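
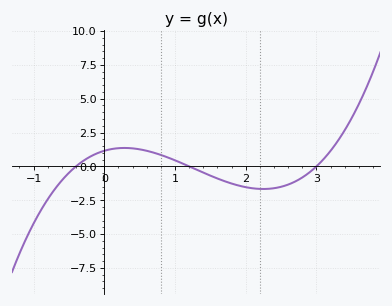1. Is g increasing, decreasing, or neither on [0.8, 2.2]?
decreasing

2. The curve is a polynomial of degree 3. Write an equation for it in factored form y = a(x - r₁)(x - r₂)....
y = 0.8(x + 0.4)(x - 1.2)(x - 3)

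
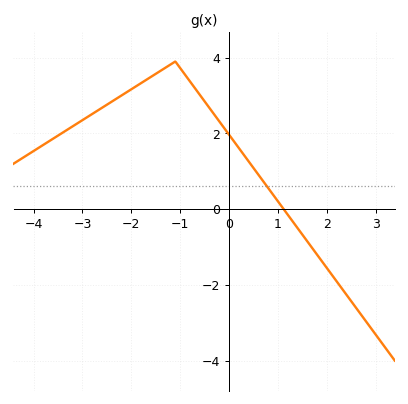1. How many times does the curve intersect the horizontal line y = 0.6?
1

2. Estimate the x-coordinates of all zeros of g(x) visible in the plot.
1.2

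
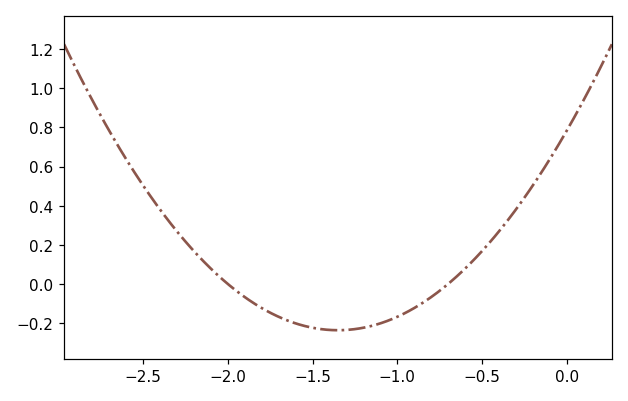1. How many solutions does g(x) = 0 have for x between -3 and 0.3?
2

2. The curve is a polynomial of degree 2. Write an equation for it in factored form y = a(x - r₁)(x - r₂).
y = 0.56(x + 2)(x + 0.7)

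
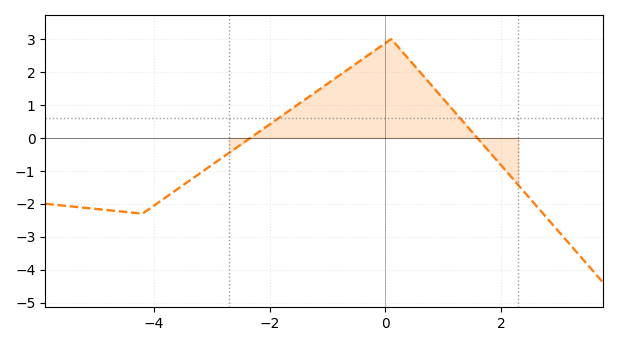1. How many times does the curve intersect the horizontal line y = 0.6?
2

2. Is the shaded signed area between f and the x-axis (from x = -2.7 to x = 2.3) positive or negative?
positive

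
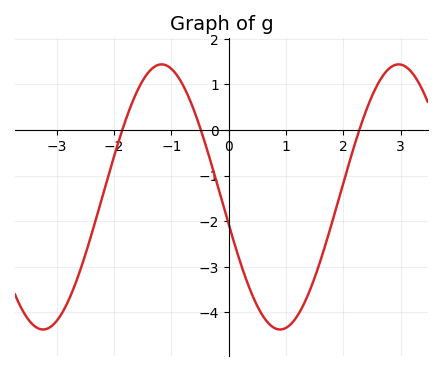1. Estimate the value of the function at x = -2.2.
-1.4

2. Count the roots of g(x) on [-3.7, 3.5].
3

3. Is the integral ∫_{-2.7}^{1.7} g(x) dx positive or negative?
negative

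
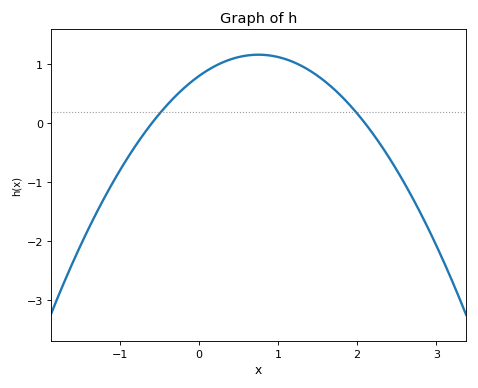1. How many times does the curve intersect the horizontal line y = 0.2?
2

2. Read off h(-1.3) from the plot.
-1.5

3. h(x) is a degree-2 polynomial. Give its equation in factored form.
y = -0.64(x + 0.6)(x - 2.1)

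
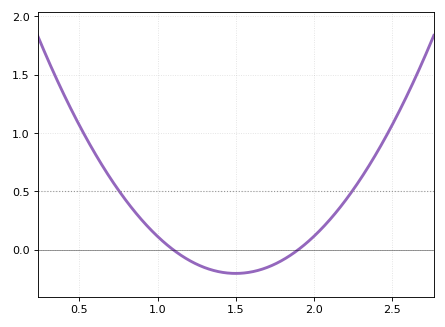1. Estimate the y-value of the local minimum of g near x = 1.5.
-0.2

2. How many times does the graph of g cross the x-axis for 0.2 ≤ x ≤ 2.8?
2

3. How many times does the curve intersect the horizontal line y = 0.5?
2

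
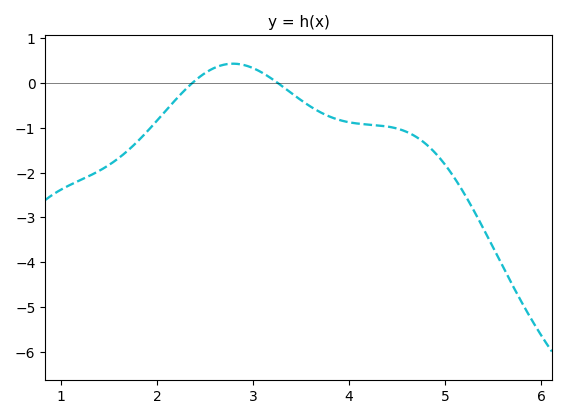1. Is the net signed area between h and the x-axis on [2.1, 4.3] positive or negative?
negative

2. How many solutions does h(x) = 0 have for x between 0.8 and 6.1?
2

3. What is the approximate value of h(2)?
-0.833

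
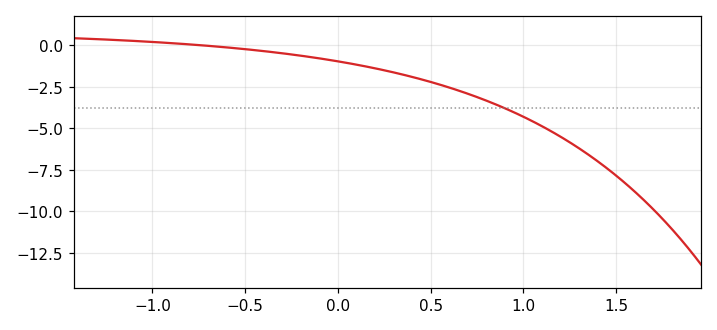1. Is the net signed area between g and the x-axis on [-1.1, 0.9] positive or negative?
negative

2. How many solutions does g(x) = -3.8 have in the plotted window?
1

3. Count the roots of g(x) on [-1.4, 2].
1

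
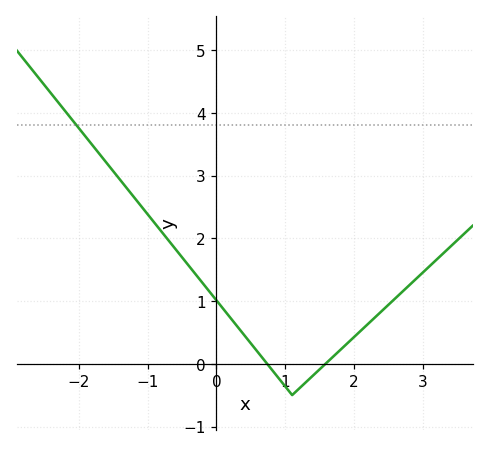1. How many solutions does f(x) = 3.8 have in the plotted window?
1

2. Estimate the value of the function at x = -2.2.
4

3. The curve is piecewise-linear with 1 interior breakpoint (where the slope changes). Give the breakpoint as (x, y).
(1.1, -0.5)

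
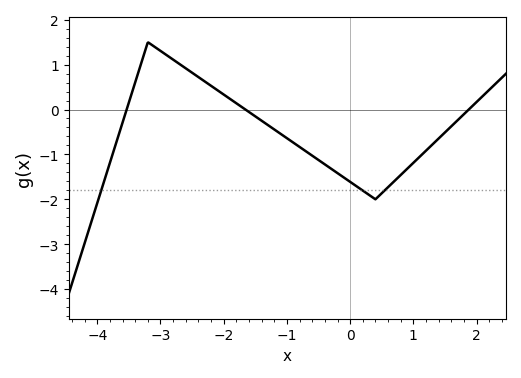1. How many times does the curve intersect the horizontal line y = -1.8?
3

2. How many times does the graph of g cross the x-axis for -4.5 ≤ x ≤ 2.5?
3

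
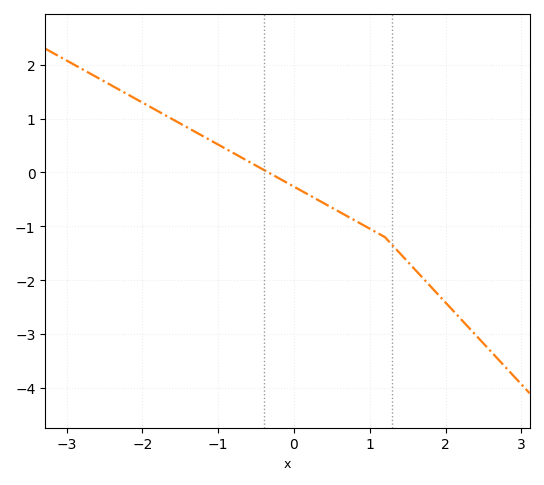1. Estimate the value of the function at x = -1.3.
0.8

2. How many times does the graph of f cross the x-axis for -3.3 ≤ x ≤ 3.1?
1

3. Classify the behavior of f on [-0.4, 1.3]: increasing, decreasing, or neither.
decreasing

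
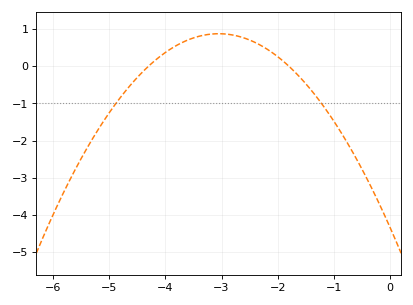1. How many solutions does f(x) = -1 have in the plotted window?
2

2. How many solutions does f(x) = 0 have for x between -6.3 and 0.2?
2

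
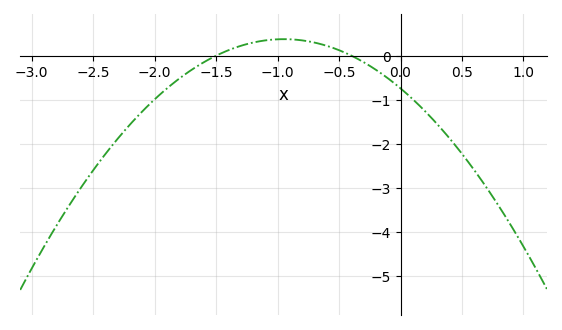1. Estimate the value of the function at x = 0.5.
-2.2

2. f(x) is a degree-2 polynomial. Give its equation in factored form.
y = -1.24(x + 1.5)(x + 0.4)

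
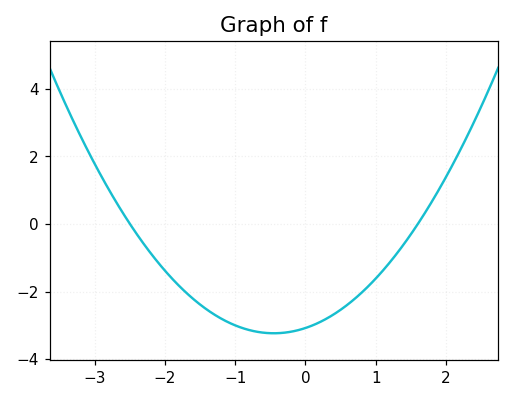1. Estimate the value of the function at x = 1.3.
-0.878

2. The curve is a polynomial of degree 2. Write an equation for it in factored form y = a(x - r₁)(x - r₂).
y = 0.77(x + 2.5)(x - 1.6)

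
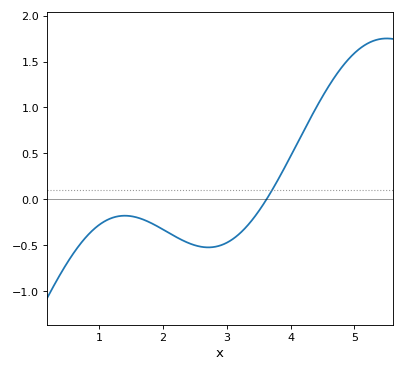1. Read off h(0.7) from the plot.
-0.487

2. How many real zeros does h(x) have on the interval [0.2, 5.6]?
1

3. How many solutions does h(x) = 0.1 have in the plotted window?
1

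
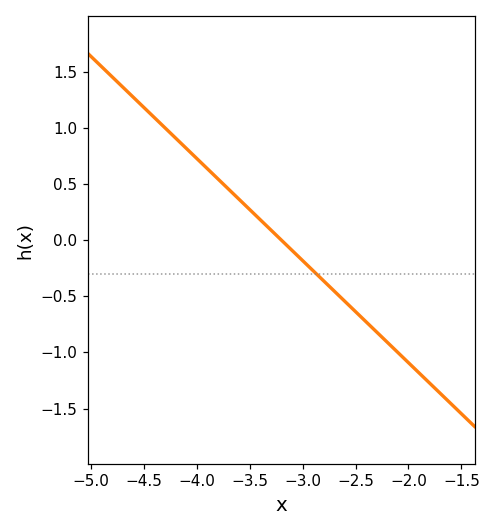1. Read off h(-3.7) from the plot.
0.45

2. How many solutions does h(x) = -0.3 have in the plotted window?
1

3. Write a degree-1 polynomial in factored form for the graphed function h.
y = -0.91(x + 3.2)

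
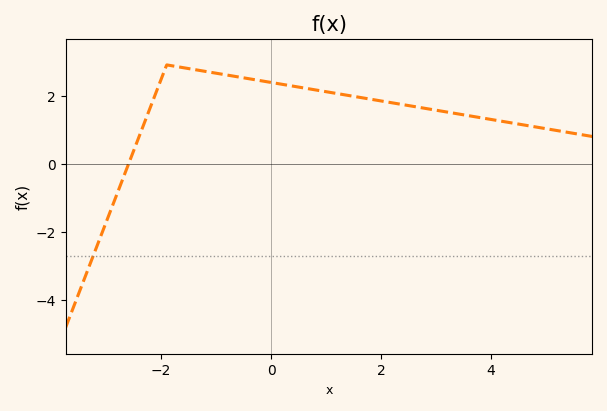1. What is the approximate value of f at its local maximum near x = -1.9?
2.8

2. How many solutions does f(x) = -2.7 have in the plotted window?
1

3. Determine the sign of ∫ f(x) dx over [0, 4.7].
positive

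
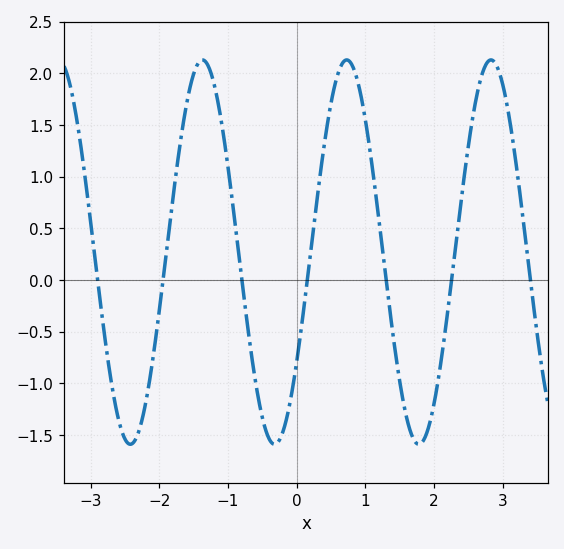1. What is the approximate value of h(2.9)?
2.1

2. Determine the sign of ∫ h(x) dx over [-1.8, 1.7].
positive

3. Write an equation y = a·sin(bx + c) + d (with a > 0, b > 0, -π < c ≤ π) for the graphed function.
y = 1.86sin(3x - 0.61) + 0.27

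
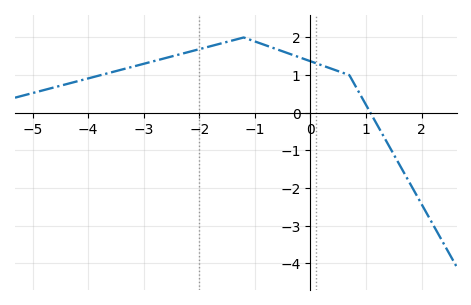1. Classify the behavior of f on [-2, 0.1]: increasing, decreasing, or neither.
neither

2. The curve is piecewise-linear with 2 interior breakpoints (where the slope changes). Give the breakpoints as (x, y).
(-1.2, 2); (0.7, 1)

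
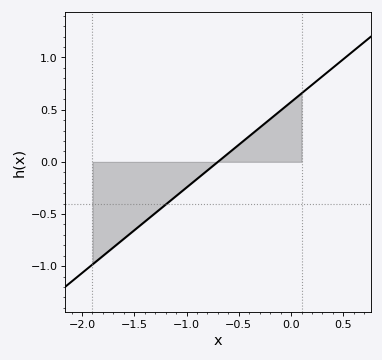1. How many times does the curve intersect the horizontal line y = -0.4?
1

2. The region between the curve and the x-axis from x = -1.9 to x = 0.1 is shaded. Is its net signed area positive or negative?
negative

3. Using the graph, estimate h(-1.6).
-0.75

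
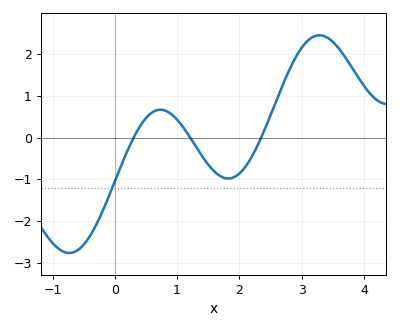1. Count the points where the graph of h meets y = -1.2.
1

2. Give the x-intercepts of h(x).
0.3, 1.2, 2.4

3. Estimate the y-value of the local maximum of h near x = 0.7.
0.7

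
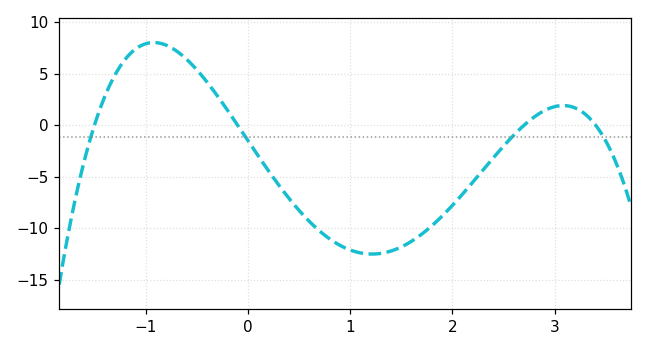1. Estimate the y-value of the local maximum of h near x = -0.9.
8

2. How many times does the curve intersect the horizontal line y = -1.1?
4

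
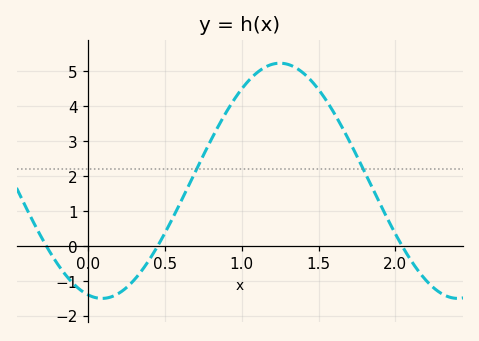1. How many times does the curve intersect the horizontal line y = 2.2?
2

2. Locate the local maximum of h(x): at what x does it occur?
1.25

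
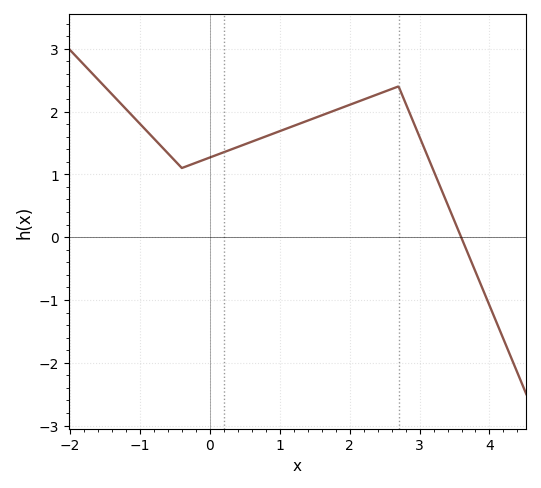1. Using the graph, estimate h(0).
1.3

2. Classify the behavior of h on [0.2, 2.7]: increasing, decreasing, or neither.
increasing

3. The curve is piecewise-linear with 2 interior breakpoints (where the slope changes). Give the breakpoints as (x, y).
(-0.4, 1.1); (2.7, 2.4)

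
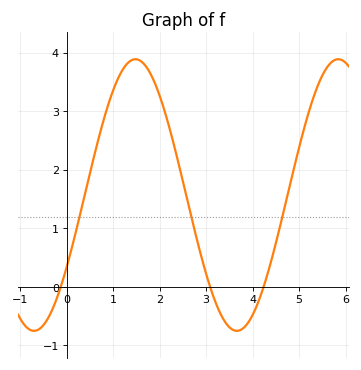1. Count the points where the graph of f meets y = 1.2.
3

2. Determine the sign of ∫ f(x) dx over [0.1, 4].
positive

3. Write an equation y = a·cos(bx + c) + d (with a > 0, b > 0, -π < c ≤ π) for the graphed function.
y = 2.32cos(1.4x - 2.1) + 1.57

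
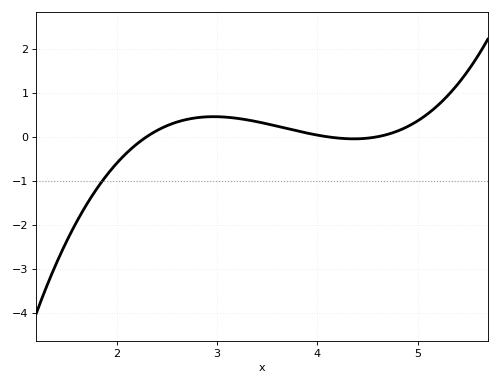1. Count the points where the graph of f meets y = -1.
1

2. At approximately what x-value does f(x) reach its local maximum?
2.97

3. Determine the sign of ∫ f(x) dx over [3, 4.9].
positive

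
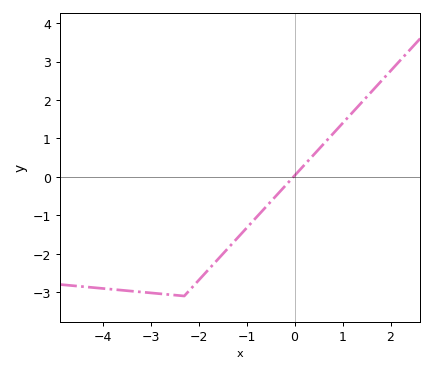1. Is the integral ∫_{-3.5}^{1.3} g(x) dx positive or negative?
negative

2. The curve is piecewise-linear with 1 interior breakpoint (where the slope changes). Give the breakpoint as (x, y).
(-2.3, -3.1)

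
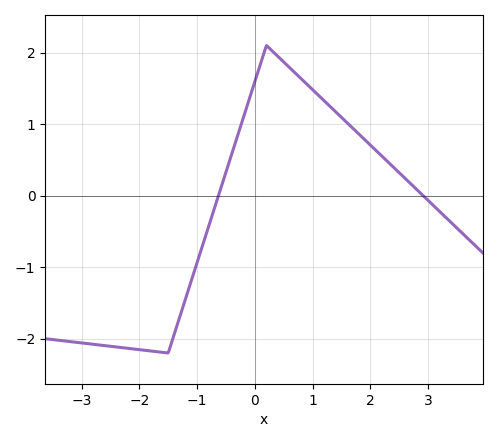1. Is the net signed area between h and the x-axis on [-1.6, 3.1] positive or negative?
positive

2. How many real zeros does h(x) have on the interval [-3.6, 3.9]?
2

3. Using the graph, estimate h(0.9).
1.6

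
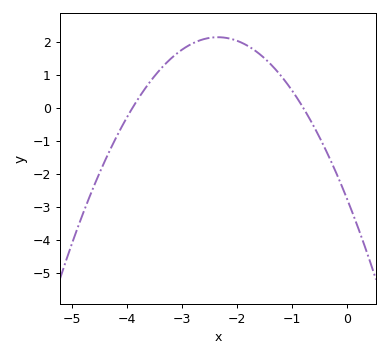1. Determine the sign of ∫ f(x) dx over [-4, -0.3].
positive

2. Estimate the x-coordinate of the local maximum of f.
-2.4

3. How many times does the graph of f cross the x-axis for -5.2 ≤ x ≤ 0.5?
2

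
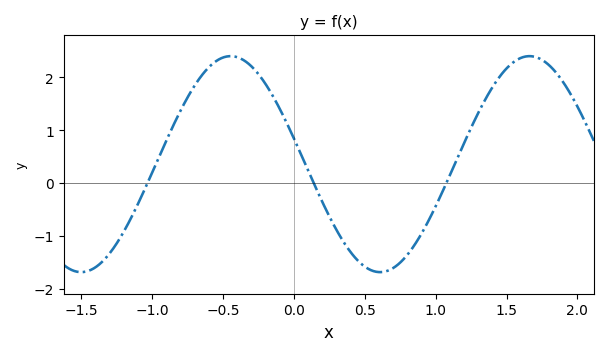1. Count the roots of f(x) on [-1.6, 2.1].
3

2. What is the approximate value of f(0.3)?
-0.9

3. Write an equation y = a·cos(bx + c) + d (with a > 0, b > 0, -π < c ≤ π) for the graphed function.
y = 2.04cos(3x + 1.3) + 0.36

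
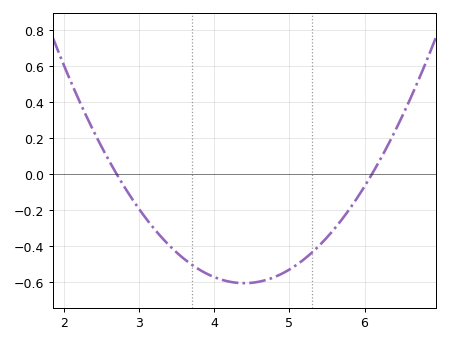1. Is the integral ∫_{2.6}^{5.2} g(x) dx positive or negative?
negative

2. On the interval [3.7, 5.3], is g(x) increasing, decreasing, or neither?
neither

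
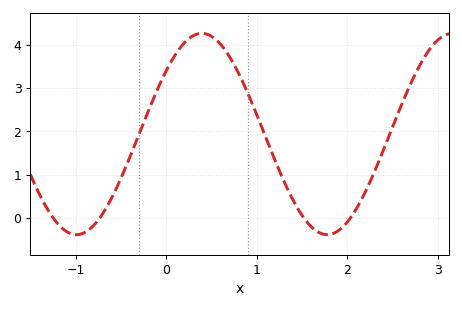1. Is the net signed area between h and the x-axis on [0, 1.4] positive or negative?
positive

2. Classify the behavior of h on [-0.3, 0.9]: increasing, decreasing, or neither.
neither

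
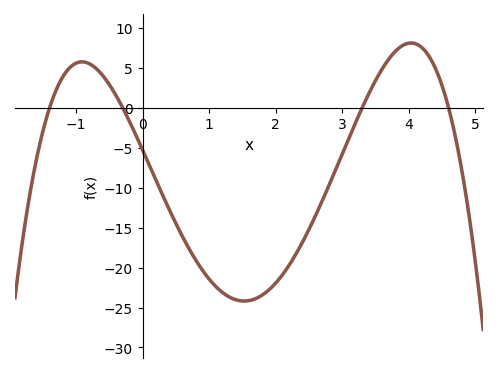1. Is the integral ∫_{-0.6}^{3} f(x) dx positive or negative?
negative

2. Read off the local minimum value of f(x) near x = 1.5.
-24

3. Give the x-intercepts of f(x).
-1.4, -0.3, 3.3, 4.6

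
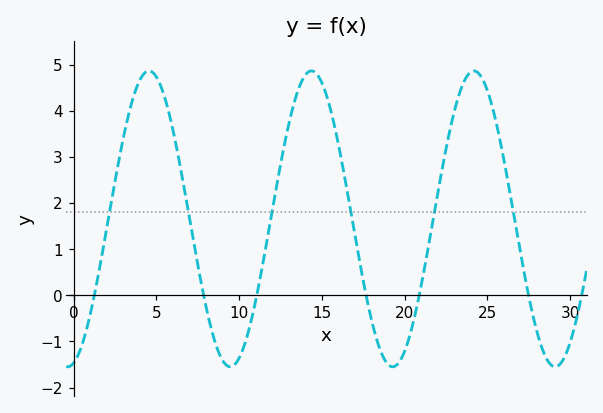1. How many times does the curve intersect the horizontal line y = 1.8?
6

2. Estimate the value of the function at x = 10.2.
-1.2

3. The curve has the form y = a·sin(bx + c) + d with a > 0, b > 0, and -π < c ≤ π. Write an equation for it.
y = 3.21sin(0.64x - 1.34) + 1.66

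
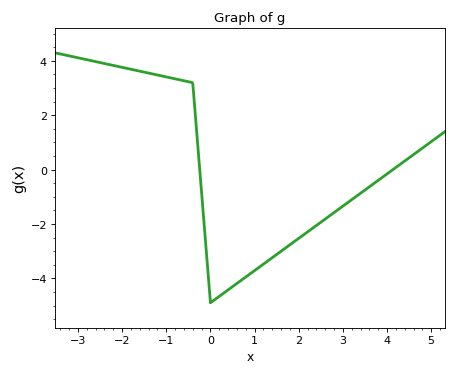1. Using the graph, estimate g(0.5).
-4.4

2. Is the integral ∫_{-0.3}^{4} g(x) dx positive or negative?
negative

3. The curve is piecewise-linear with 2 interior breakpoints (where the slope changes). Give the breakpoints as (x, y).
(-0.4, 3.2); (0, -4.9)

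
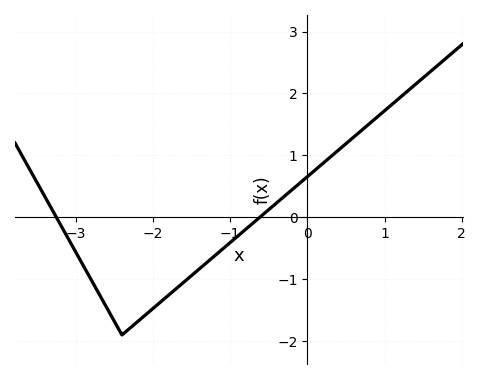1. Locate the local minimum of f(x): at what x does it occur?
-2.4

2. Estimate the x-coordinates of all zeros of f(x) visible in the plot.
-3.2, -0.6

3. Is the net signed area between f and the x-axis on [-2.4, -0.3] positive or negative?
negative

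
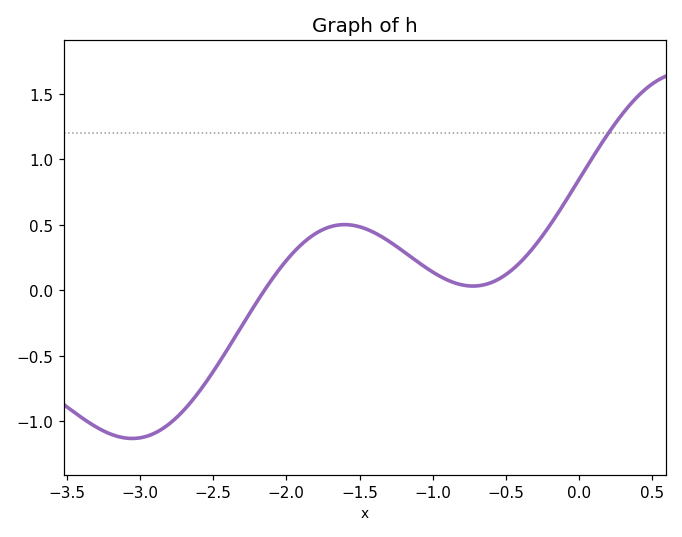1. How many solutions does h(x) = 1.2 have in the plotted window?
1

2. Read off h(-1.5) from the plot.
0.486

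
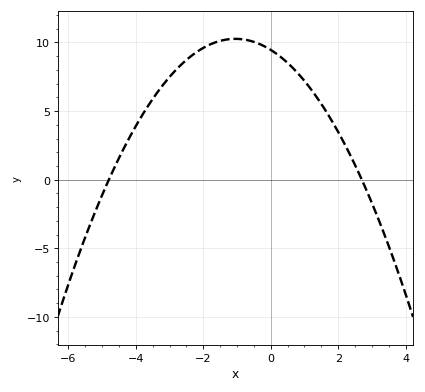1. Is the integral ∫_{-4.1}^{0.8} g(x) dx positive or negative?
positive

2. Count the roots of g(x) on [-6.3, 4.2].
2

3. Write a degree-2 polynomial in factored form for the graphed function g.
y = -0.73(x + 4.8)(x - 2.7)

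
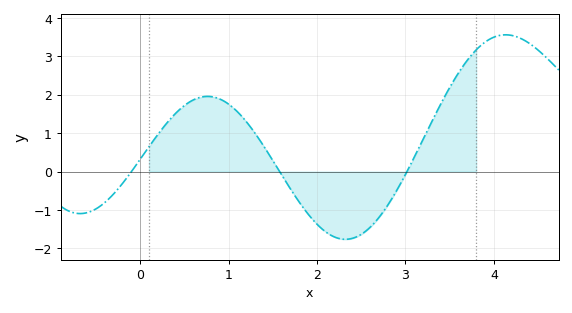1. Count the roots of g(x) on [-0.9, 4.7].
3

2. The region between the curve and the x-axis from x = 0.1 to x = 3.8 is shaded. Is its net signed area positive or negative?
positive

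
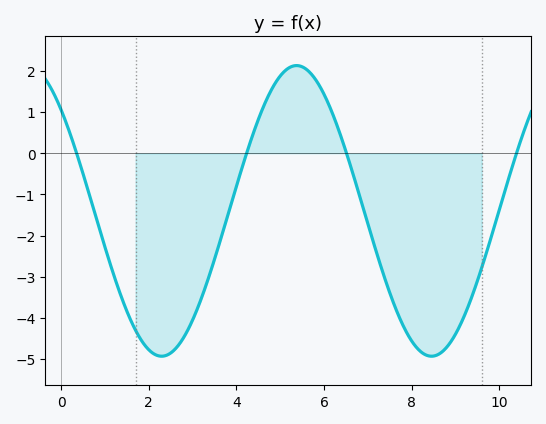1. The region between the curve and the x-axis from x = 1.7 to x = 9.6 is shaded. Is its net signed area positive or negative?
negative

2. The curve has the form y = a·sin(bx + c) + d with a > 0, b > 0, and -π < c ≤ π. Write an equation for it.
y = 3.53sin(1.02x + 2.37) - 1.4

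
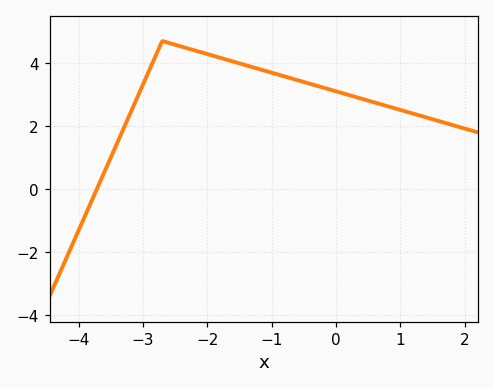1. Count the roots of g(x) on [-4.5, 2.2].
1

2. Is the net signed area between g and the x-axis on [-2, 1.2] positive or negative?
positive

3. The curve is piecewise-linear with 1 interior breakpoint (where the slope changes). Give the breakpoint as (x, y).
(-2.7, 4.7)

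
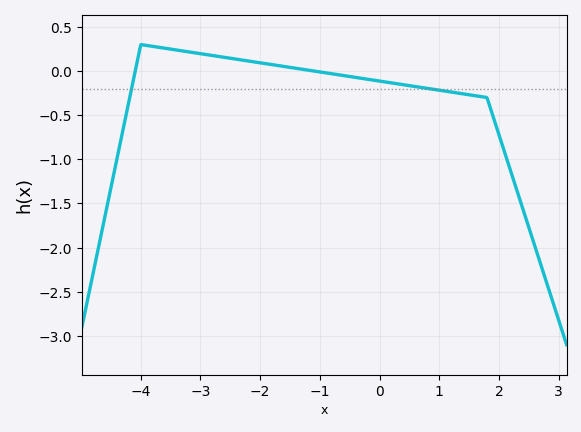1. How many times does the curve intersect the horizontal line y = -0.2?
2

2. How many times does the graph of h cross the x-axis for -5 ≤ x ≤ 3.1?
2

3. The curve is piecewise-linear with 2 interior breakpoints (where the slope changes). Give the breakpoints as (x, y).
(-4, 0.3); (1.8, -0.3)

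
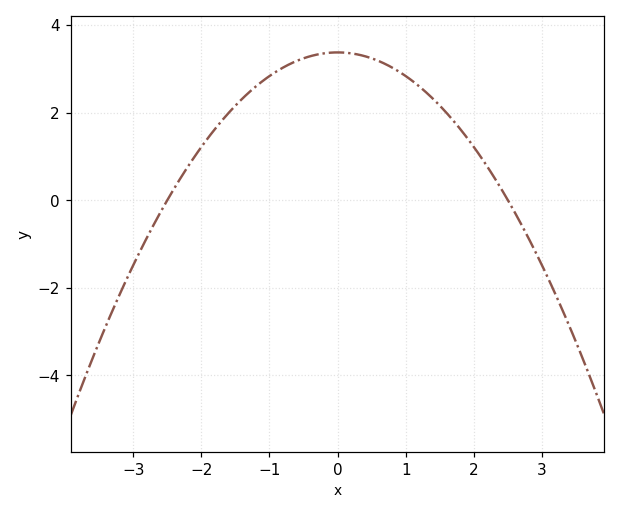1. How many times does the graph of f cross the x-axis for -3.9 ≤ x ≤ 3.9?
2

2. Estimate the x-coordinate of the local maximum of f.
0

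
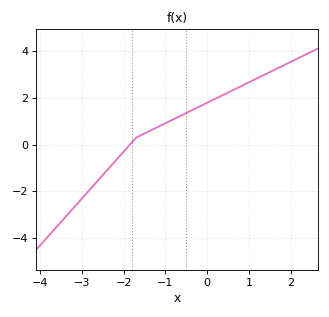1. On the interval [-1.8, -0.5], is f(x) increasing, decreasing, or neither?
increasing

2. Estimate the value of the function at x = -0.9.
1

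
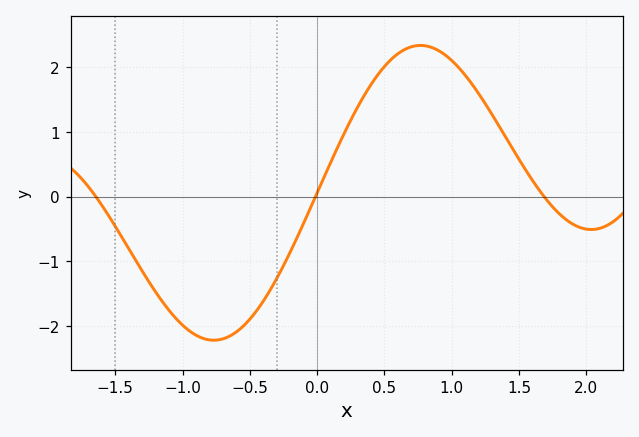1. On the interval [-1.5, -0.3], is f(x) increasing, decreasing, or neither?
neither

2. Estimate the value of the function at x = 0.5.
2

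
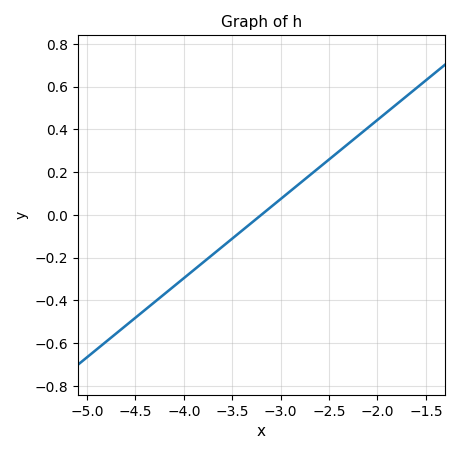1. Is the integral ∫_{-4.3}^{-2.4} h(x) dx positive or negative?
negative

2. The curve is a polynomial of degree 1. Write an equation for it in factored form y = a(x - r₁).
y = 0.37(x + 3.2)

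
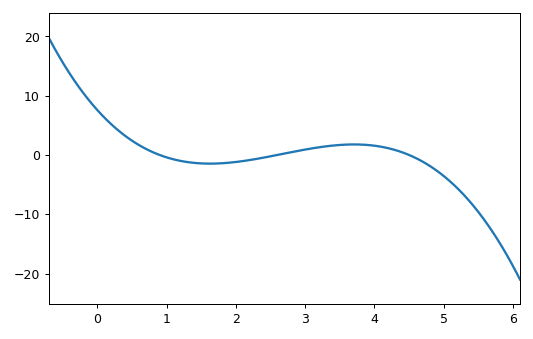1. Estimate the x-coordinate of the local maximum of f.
3.7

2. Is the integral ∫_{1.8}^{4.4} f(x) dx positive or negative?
positive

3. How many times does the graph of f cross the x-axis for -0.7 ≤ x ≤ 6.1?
3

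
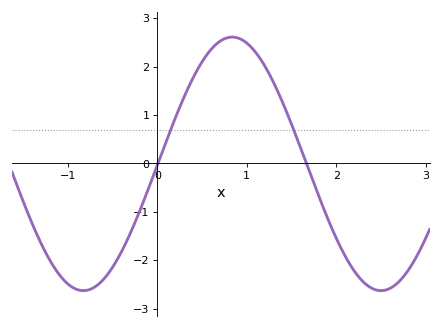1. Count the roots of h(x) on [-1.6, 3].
2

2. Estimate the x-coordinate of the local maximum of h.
0.836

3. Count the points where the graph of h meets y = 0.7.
2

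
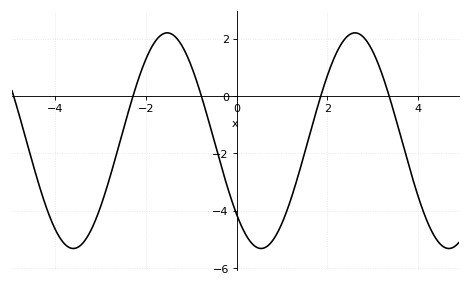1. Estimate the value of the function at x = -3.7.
-5.27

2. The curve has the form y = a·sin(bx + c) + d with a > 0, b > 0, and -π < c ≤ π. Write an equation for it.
y = 3.76sin(1.52x - 2.39) - 1.56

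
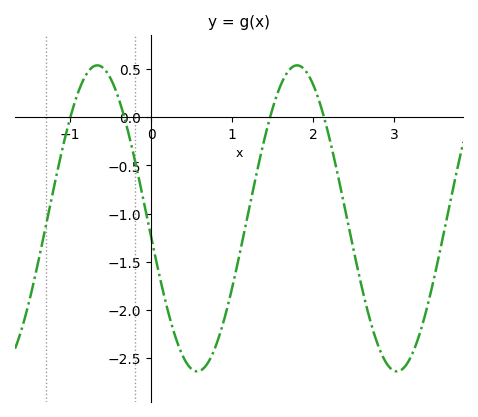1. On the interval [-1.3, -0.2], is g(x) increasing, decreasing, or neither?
neither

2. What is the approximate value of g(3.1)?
-2.62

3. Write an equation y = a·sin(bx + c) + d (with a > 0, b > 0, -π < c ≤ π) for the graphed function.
y = 1.59sin(2.55x - 3.02) - 1.05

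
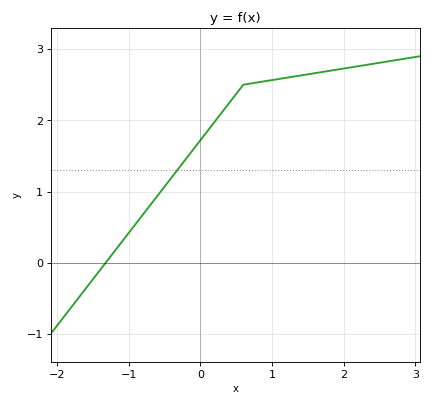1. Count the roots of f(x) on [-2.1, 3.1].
1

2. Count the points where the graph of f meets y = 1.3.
1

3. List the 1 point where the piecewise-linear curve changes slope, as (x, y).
(0.6, 2.5)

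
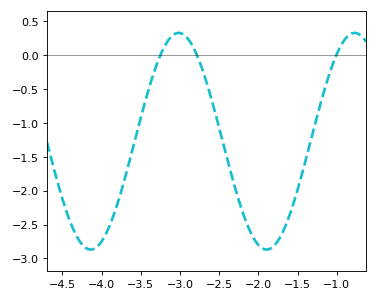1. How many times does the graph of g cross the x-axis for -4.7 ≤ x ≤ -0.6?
3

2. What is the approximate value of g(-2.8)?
0.05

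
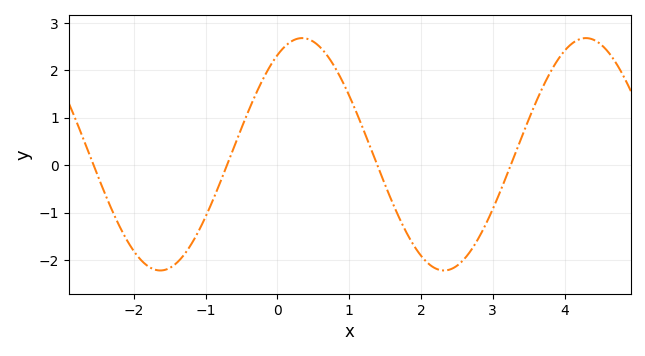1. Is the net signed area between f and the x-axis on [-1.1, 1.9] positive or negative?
positive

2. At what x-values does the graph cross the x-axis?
-2.6, -0.8, 1.4, 3.2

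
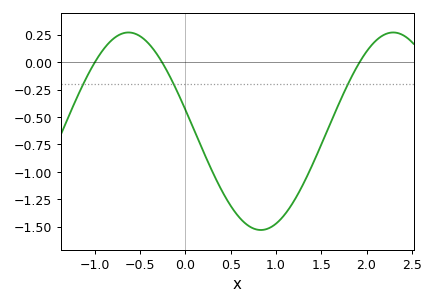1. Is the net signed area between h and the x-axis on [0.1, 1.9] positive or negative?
negative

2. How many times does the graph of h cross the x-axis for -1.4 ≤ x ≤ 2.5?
3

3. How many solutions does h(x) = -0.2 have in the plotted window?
3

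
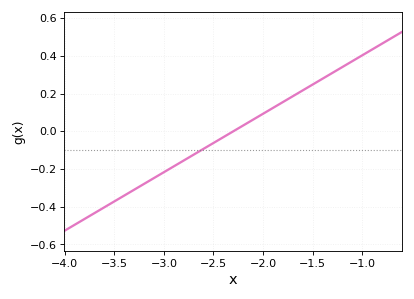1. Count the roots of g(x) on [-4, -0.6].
1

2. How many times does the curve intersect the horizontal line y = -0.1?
1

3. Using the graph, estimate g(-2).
0.093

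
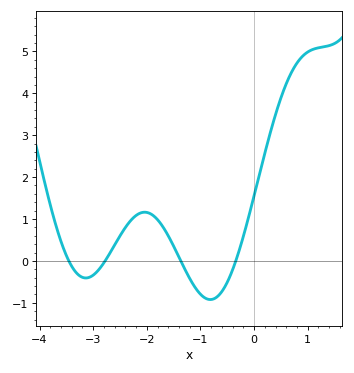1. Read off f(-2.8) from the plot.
-0.043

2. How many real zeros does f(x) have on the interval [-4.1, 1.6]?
4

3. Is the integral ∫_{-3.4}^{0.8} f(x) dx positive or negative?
positive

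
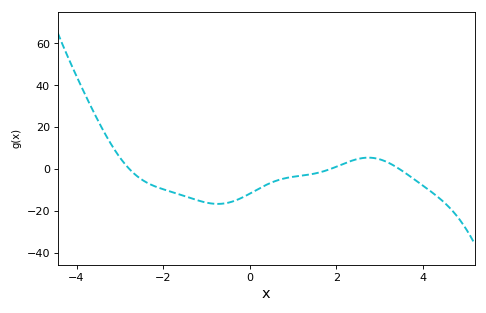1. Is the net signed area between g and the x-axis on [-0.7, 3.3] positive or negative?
negative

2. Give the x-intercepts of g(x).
-2.8, 1.8, 3.4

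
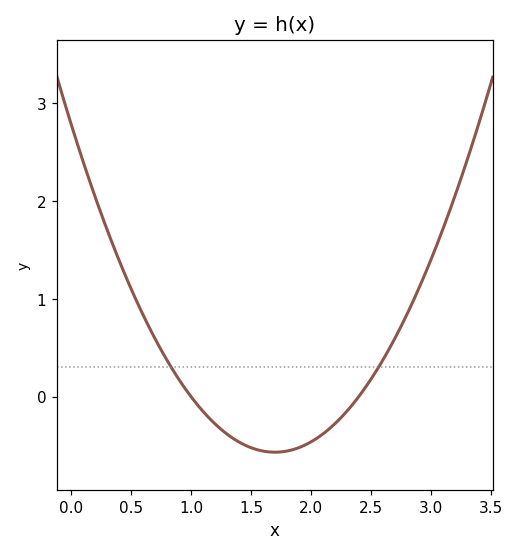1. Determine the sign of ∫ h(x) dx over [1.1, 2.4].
negative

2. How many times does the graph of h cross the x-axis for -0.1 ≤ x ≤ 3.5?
2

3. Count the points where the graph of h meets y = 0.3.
2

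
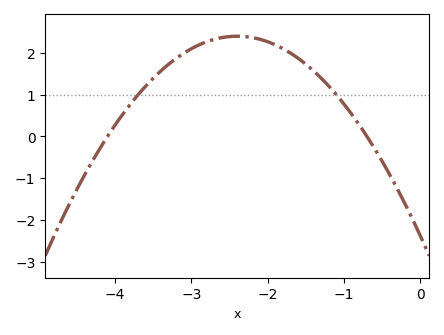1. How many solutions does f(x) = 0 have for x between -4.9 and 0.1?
2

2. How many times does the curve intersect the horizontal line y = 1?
2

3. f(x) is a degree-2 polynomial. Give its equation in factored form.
y = -0.83(x + 4.1)(x + 0.7)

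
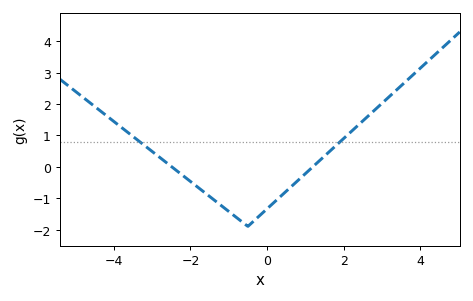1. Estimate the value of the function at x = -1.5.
-0.944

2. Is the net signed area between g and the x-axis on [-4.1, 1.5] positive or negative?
negative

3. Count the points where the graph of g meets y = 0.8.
2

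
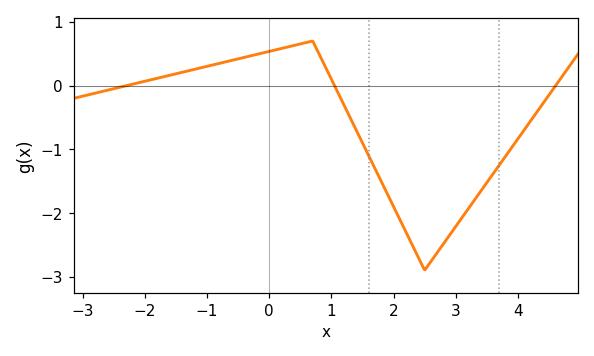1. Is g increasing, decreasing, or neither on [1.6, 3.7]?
neither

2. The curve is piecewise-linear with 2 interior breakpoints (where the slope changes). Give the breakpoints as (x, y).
(0.7, 0.7); (2.5, -2.9)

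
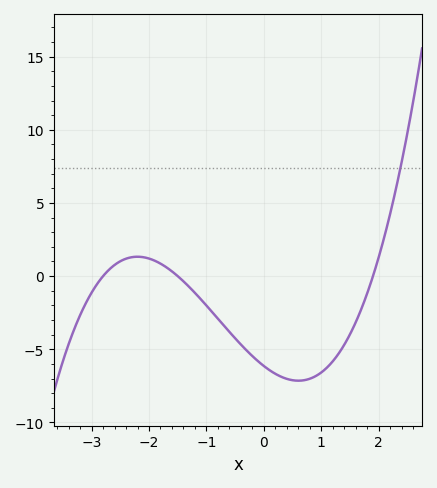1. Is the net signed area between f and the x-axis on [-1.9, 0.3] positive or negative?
negative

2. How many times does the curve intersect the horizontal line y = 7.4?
1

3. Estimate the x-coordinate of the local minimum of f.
0.601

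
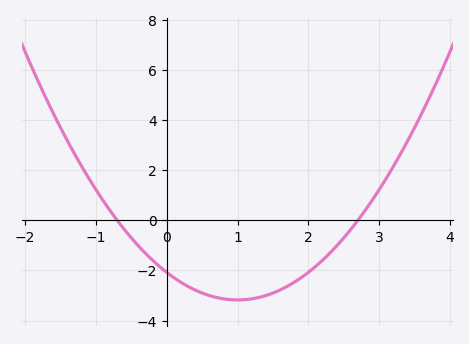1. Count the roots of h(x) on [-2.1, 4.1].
2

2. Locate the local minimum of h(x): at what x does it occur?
1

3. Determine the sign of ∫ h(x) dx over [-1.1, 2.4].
negative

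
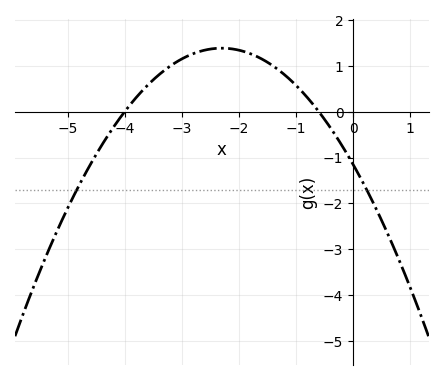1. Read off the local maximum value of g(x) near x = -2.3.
1.39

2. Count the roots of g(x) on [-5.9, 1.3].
2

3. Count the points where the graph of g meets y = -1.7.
2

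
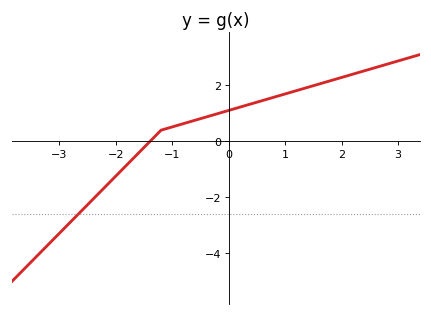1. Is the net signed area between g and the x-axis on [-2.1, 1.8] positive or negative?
positive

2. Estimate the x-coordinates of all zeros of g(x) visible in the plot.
-1.4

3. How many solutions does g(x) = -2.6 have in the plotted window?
1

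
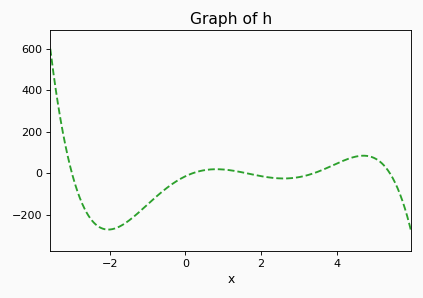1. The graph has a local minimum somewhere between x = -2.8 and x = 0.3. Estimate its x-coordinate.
-2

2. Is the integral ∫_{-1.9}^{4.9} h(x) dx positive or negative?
negative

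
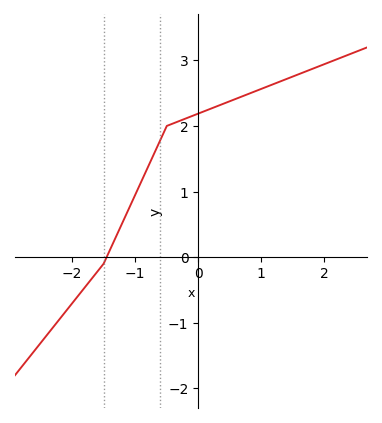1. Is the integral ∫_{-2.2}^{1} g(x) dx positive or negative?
positive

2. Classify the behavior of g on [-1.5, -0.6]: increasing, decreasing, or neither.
increasing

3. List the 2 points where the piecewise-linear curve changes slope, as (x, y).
(-1.5, -0.1); (-0.5, 2)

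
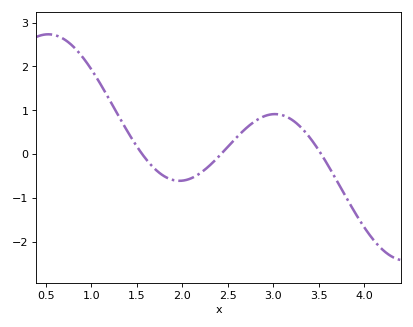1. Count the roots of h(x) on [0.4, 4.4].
3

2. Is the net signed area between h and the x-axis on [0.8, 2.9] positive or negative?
positive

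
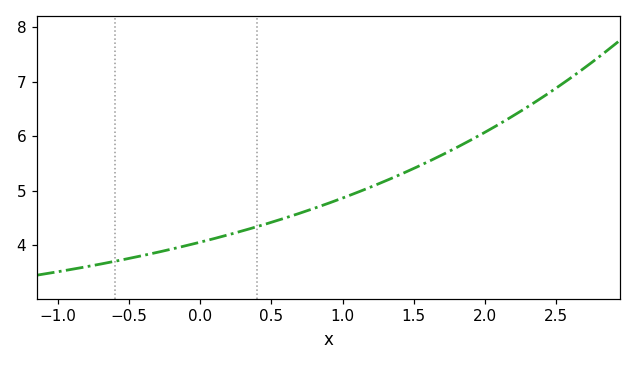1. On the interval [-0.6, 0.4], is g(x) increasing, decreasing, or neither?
increasing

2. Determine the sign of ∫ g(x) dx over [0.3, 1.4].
positive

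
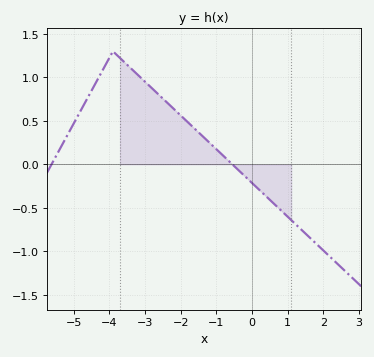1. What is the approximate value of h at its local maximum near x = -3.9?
1.3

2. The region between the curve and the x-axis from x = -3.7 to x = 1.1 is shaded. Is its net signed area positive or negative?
positive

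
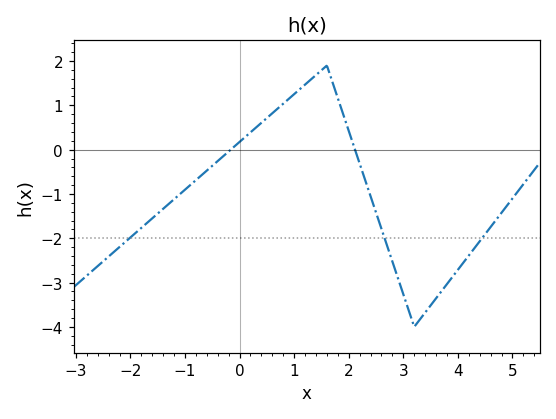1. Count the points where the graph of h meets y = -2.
3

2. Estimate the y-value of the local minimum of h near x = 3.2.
-4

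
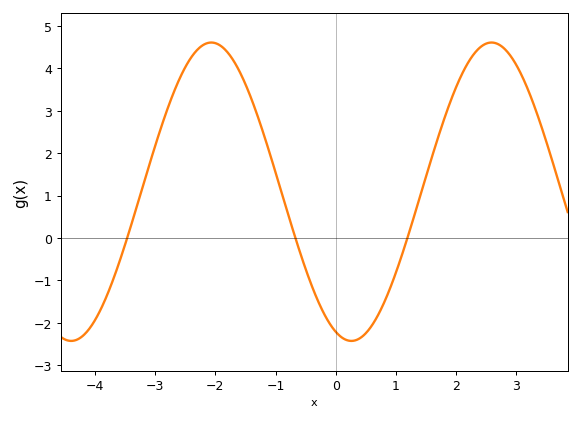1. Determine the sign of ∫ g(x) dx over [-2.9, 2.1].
positive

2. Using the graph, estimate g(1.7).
2.37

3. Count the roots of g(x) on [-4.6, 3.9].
3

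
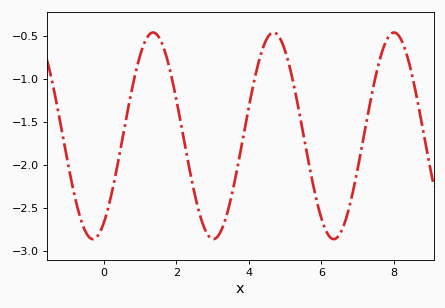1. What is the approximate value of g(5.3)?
-1.19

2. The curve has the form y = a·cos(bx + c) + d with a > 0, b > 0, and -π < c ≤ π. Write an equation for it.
y = 1.2cos(1.89x - 2.56) - 1.66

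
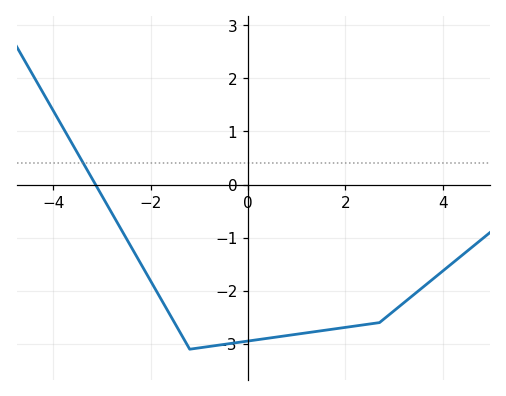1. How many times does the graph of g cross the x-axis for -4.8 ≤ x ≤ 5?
1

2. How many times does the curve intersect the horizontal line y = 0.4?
1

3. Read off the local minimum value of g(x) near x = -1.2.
-3.1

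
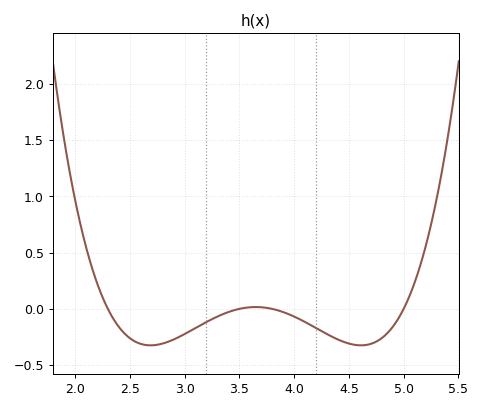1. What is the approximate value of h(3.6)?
0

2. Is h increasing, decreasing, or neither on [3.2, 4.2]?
neither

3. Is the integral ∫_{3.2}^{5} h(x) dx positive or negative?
negative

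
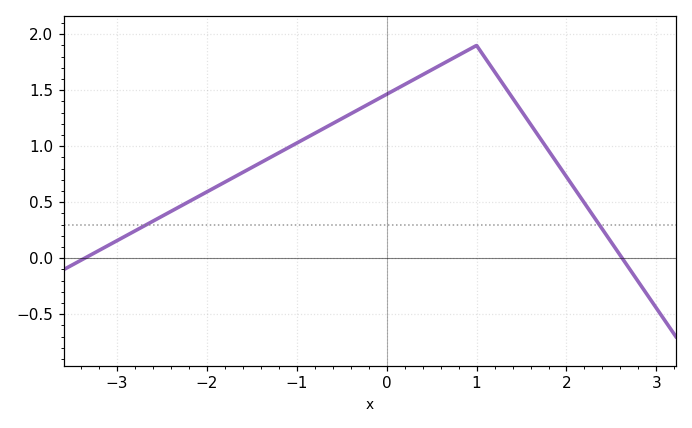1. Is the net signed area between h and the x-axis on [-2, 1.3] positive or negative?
positive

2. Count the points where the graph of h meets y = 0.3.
2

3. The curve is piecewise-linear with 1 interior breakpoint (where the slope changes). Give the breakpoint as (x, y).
(1, 1.9)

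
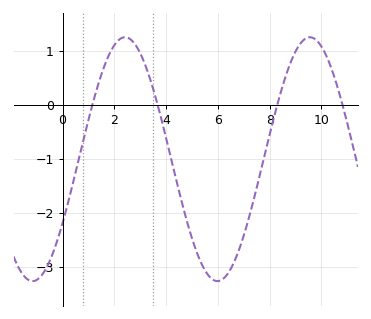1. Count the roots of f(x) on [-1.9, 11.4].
4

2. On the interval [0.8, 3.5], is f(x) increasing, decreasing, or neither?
neither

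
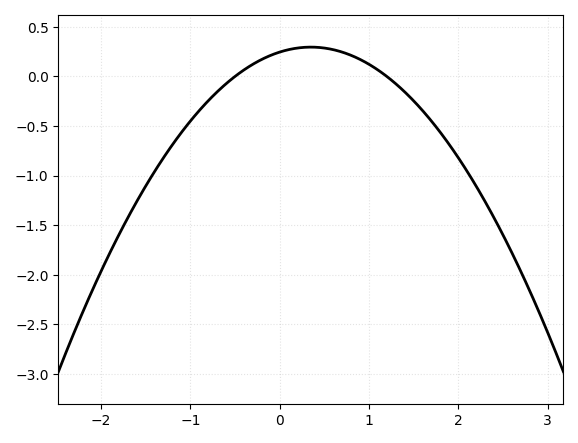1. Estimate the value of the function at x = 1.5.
-0.246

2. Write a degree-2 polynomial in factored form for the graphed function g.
y = -0.41(x + 0.5)(x - 1.2)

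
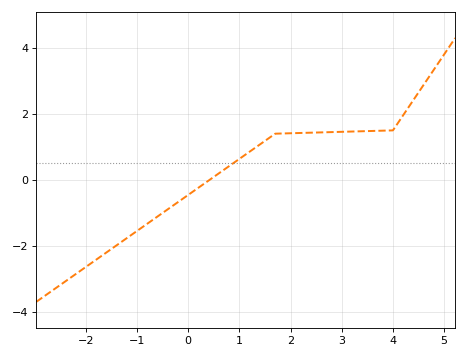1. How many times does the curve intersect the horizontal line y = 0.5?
1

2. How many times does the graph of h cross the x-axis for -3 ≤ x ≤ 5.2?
1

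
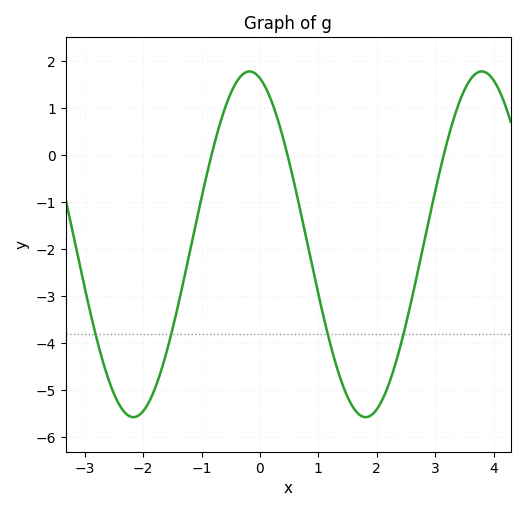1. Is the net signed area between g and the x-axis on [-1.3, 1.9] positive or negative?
negative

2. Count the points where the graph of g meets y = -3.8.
4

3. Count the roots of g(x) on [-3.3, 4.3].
3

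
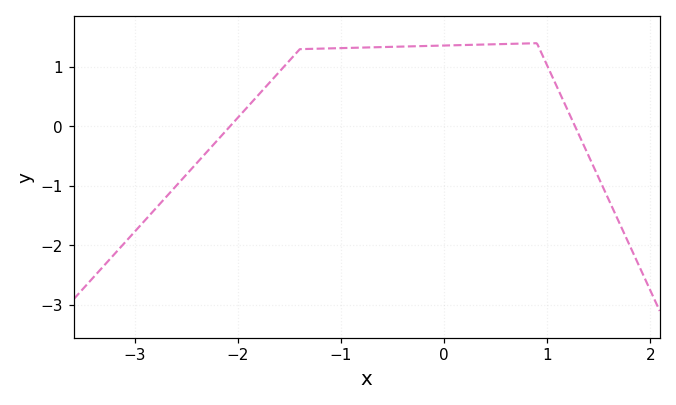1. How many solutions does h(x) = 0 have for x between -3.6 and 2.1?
2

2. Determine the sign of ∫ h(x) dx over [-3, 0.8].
positive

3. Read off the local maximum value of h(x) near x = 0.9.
1.4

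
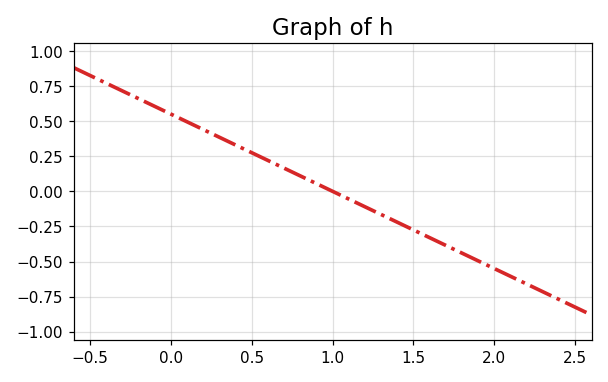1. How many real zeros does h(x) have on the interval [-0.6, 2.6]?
1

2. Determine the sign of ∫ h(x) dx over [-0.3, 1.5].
positive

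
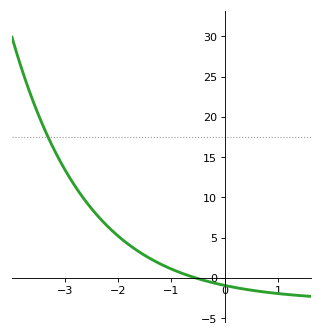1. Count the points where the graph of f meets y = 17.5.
1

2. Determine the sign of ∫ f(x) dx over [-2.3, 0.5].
positive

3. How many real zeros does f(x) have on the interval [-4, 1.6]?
1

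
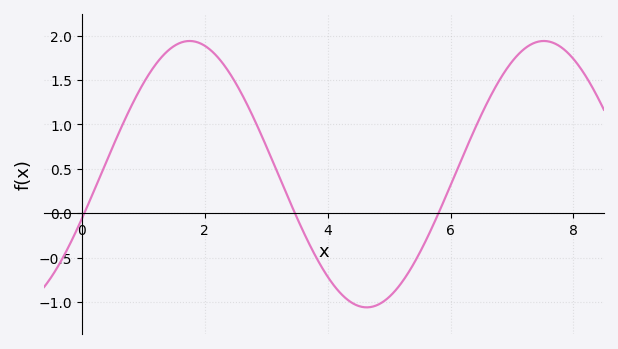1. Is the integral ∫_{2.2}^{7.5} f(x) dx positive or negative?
positive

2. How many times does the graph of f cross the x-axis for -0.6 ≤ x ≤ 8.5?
3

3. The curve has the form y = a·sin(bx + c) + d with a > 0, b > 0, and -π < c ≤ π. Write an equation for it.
y = 1.5sin(1.1x - 0.34) + 0.44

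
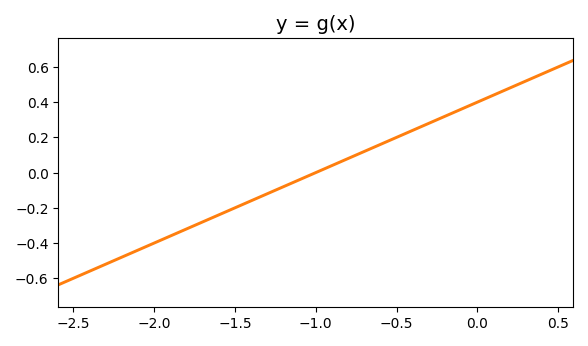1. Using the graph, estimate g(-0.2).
0.32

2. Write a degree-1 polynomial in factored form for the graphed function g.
y = 0.4(x + 1)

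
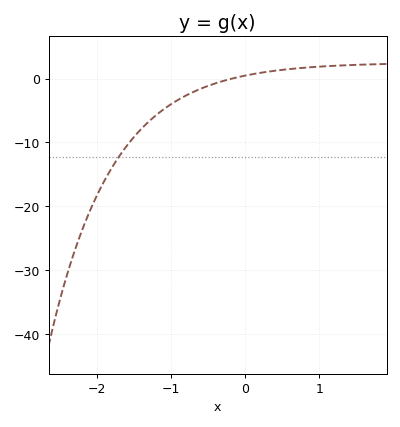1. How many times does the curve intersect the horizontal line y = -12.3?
1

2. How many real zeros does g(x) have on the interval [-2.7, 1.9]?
1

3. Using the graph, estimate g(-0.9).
-3.29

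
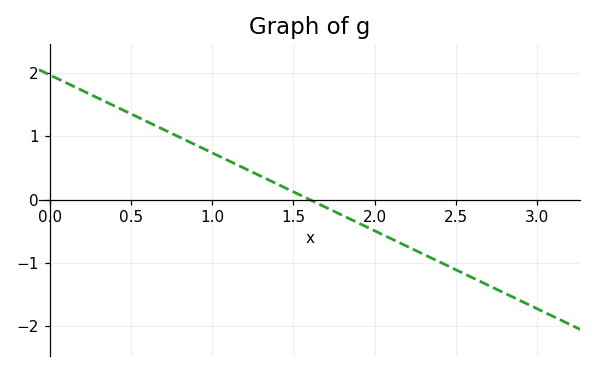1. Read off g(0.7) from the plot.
1.1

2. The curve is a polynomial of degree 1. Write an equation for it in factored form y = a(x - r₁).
y = -1.23(x - 1.6)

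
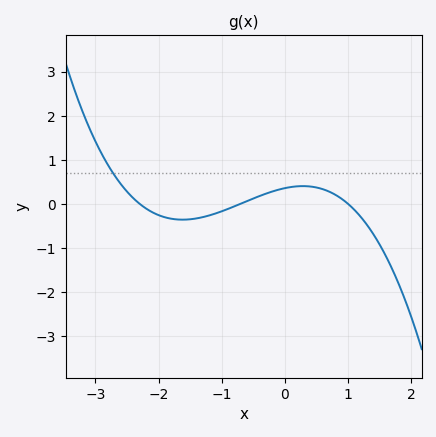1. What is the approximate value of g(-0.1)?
0.3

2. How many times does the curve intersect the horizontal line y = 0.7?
1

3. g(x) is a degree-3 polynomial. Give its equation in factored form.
y = -0.22(x + 2.3)(x + 0.7)(x - 1)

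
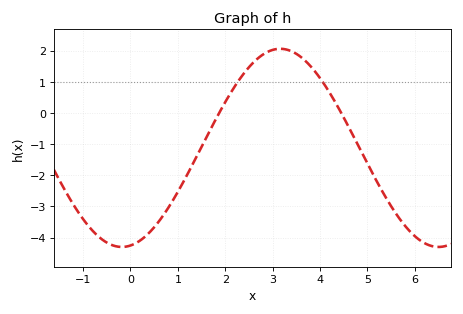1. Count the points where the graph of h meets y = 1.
2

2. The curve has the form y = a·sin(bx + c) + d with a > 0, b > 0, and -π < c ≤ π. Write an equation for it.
y = 3.18sin(0.94x - 1.4) - 1.12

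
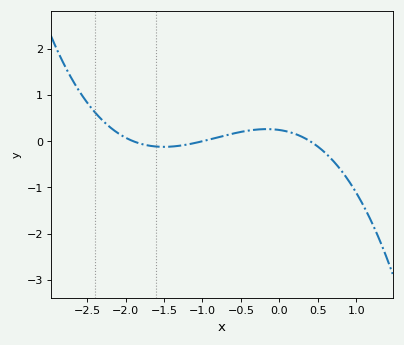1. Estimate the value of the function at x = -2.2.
0.3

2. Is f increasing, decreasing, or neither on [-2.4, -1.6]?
decreasing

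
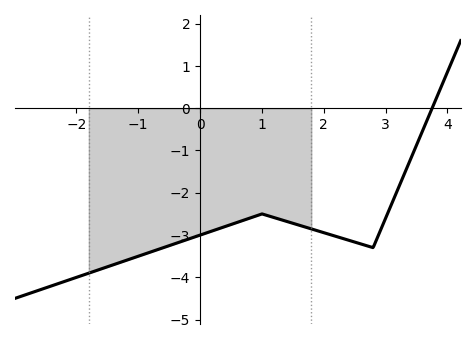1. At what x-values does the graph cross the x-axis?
3.75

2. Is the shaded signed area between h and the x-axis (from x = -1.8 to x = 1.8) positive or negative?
negative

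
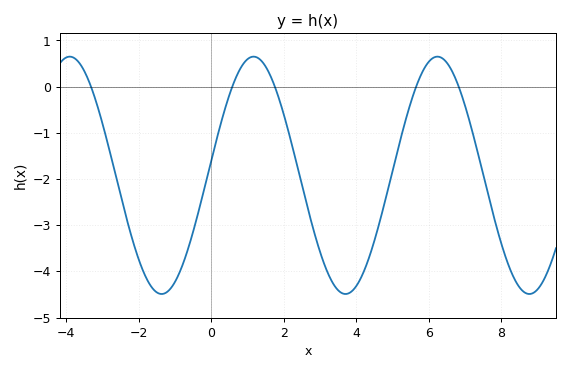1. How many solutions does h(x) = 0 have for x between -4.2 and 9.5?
5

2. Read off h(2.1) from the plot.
-0.878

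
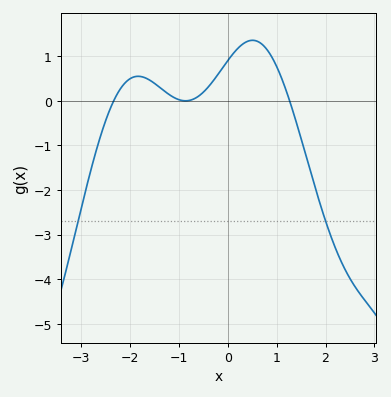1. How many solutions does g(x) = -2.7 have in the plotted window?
2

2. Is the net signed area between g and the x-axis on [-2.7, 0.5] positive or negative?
positive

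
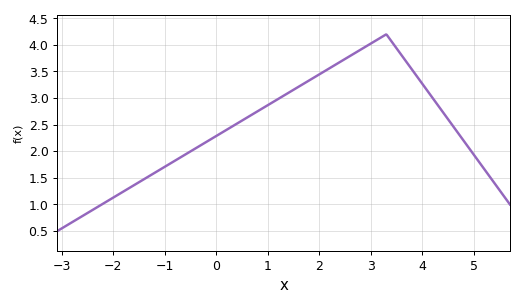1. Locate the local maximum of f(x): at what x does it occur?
3.3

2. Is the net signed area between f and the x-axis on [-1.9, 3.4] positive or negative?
positive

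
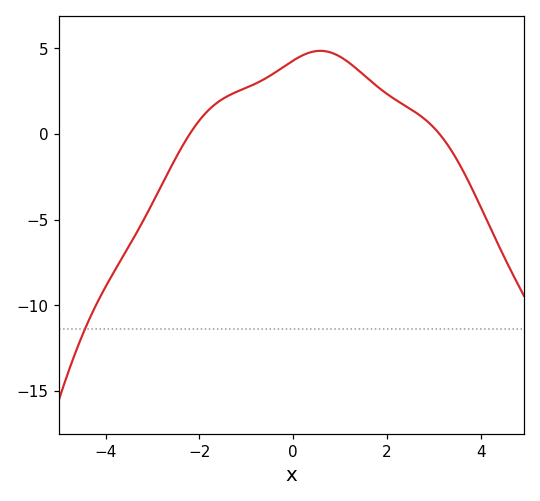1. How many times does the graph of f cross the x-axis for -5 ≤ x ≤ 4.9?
2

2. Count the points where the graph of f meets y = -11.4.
1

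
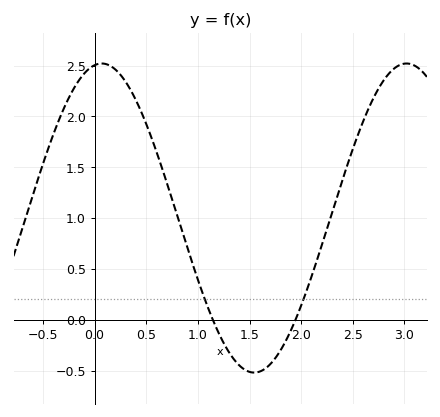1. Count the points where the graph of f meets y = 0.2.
2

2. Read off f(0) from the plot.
2.5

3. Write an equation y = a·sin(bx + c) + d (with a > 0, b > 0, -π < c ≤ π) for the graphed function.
y = 1.52sin(2.13x + 1.42) + 1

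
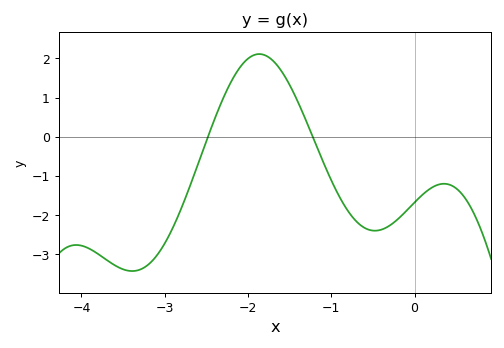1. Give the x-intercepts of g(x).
-2.5, -1.2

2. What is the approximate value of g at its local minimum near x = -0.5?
-2.4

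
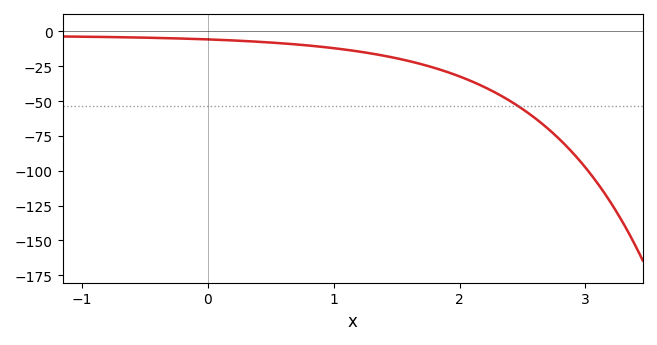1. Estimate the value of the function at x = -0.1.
-5.42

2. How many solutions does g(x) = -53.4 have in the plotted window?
1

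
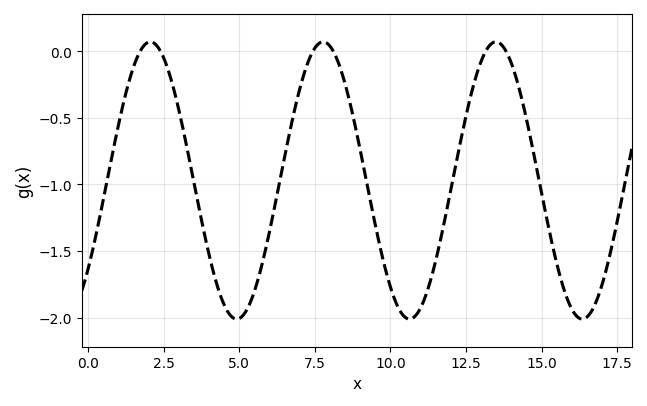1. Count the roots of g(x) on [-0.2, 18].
6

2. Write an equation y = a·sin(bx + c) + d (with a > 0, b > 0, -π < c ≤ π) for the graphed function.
y = 1.04sin(1.1x - 0.7) - 0.97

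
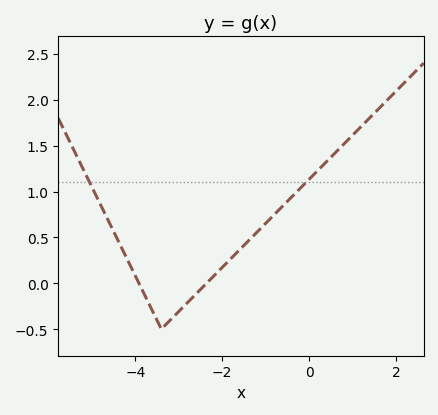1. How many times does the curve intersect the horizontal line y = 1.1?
2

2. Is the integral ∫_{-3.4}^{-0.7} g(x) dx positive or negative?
positive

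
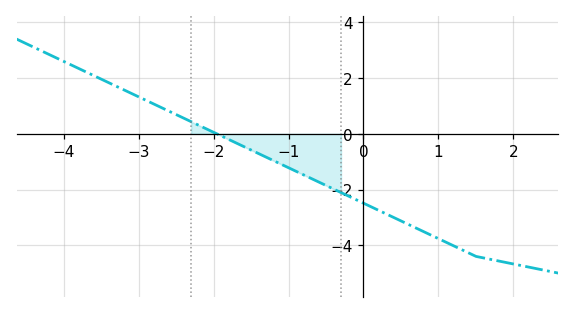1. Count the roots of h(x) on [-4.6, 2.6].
1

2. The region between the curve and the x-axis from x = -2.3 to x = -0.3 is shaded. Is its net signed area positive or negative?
negative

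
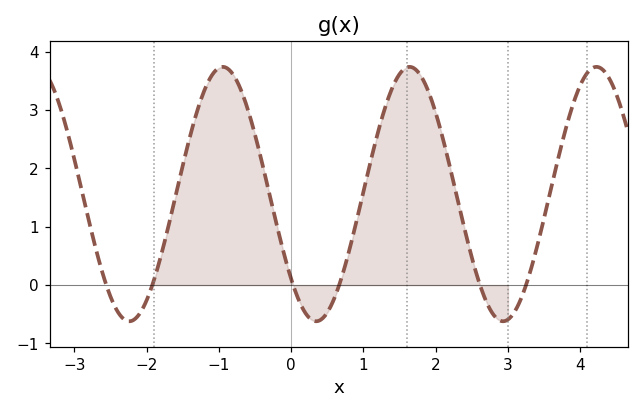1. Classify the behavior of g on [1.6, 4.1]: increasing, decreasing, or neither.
neither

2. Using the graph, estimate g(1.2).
2.61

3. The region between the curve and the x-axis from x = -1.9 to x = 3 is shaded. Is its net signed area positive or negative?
positive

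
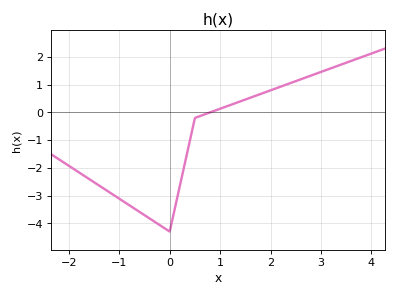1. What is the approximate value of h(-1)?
-3.1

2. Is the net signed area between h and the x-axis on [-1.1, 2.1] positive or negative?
negative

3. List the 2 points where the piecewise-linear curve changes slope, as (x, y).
(0, -4.3); (0.5, -0.2)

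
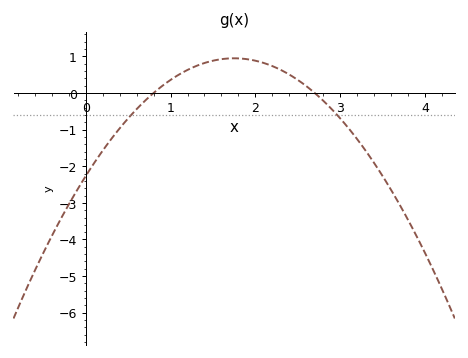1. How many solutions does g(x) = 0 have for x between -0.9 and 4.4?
2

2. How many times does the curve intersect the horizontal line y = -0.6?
2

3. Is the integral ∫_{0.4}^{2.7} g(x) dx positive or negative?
positive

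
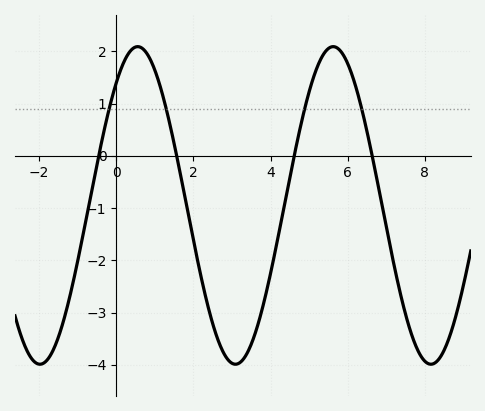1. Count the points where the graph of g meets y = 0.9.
4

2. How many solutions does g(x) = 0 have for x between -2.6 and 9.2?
4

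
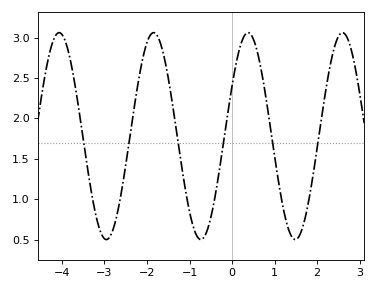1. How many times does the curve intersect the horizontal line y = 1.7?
6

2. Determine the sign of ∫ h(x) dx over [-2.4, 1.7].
positive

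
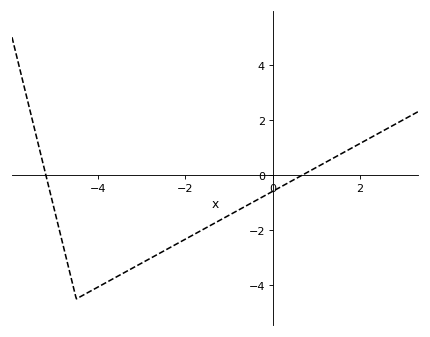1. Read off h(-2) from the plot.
-2.33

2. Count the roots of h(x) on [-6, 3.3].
2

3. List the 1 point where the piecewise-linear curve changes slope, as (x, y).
(-4.5, -4.5)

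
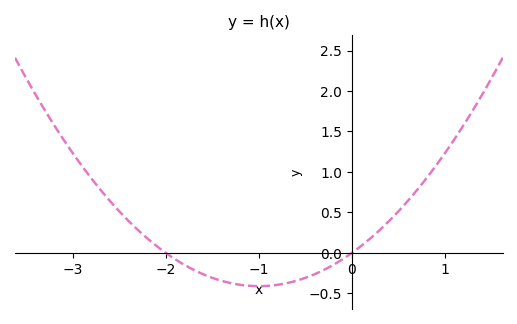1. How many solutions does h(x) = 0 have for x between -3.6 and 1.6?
2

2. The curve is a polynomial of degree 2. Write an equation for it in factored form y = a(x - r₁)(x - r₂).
y = 0.41(x + 2)(x - 0)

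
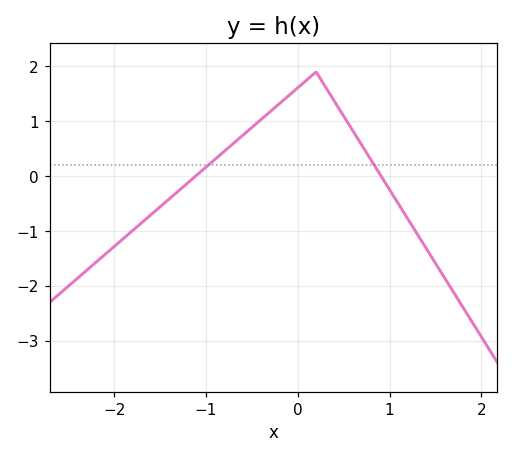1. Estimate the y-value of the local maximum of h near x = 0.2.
1.9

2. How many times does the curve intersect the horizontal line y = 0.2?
2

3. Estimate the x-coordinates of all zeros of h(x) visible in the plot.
-1.1, 0.9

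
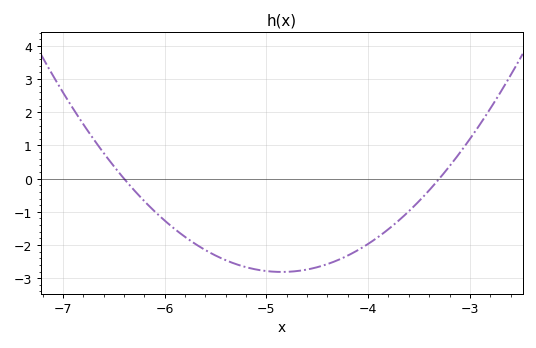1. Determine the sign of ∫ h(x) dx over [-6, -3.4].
negative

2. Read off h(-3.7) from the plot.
-1.26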